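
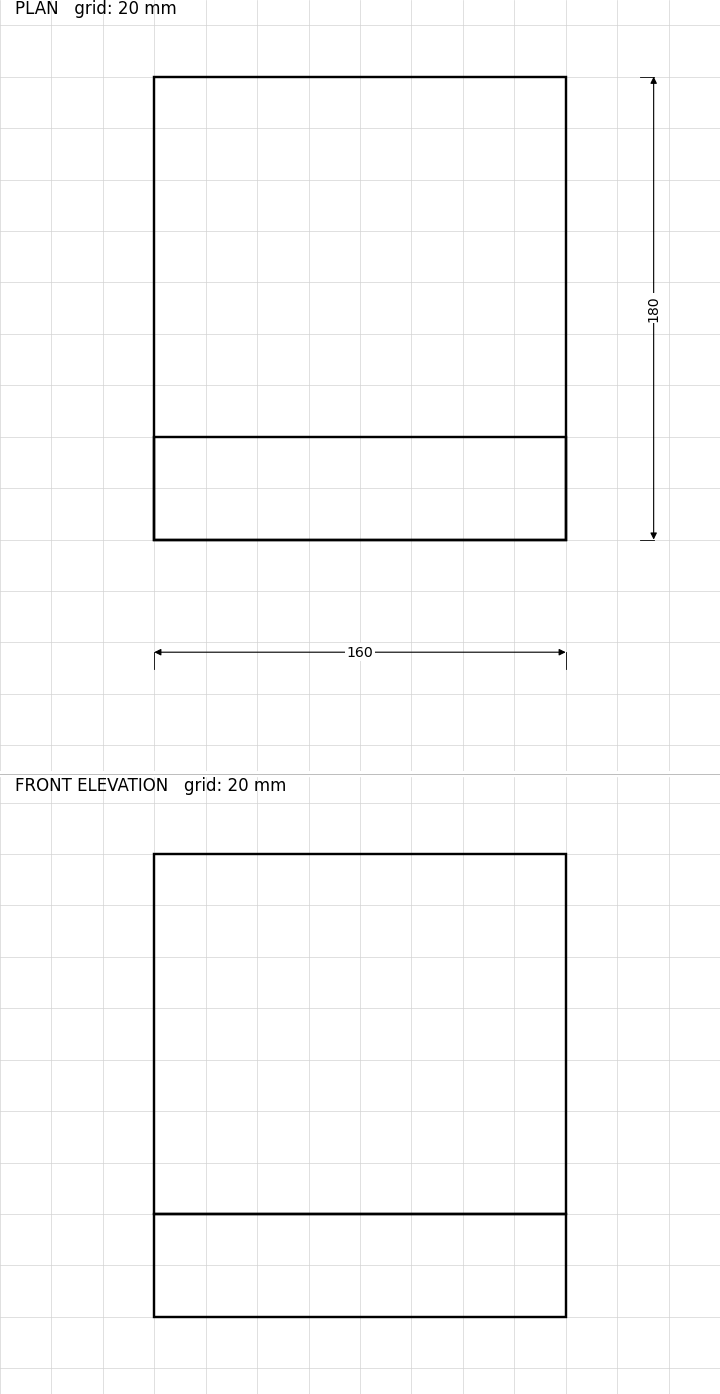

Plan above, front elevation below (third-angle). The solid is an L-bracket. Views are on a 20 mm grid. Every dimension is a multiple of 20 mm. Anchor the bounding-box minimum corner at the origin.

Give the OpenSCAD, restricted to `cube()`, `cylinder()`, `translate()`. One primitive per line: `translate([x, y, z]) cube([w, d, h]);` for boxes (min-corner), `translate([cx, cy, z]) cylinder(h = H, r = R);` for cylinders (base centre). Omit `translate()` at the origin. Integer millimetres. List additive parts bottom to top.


cube([160, 180, 40]);
translate([0, 0, 40]) cube([160, 40, 140]);


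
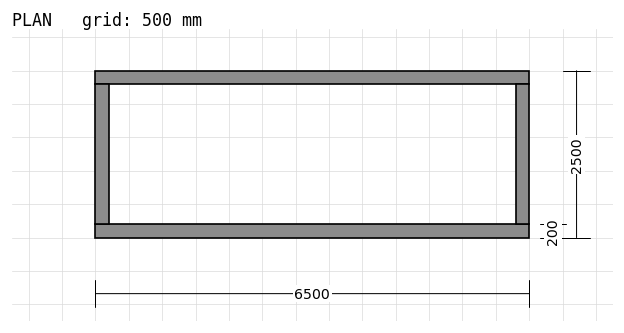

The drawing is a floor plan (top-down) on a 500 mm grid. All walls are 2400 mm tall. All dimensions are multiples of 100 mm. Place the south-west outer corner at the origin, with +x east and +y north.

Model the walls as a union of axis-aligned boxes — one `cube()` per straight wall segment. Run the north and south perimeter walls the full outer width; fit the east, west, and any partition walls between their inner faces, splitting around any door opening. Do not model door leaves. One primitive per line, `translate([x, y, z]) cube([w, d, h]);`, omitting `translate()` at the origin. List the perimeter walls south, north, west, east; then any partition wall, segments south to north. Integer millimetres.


cube([6500, 200, 2400]);
translate([0, 2300, 0]) cube([6500, 200, 2400]);
translate([0, 200, 0]) cube([200, 2100, 2400]);
translate([6300, 200, 0]) cube([200, 2100, 2400]);


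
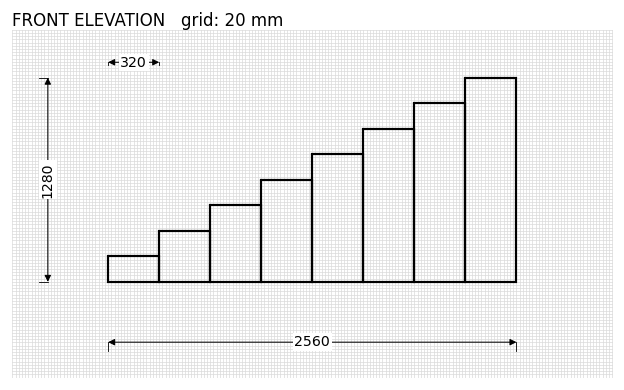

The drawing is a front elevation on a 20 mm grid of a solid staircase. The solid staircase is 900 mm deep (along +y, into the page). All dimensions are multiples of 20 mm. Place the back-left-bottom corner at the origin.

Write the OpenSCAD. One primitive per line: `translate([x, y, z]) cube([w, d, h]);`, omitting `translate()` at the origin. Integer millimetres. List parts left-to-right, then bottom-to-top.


cube([320, 900, 160]);
translate([320, 0, 0]) cube([320, 900, 320]);
translate([640, 0, 0]) cube([320, 900, 480]);
translate([960, 0, 0]) cube([320, 900, 640]);
translate([1280, 0, 0]) cube([320, 900, 800]);
translate([1600, 0, 0]) cube([320, 900, 960]);
translate([1920, 0, 0]) cube([320, 900, 1120]);
translate([2240, 0, 0]) cube([320, 900, 1280]);


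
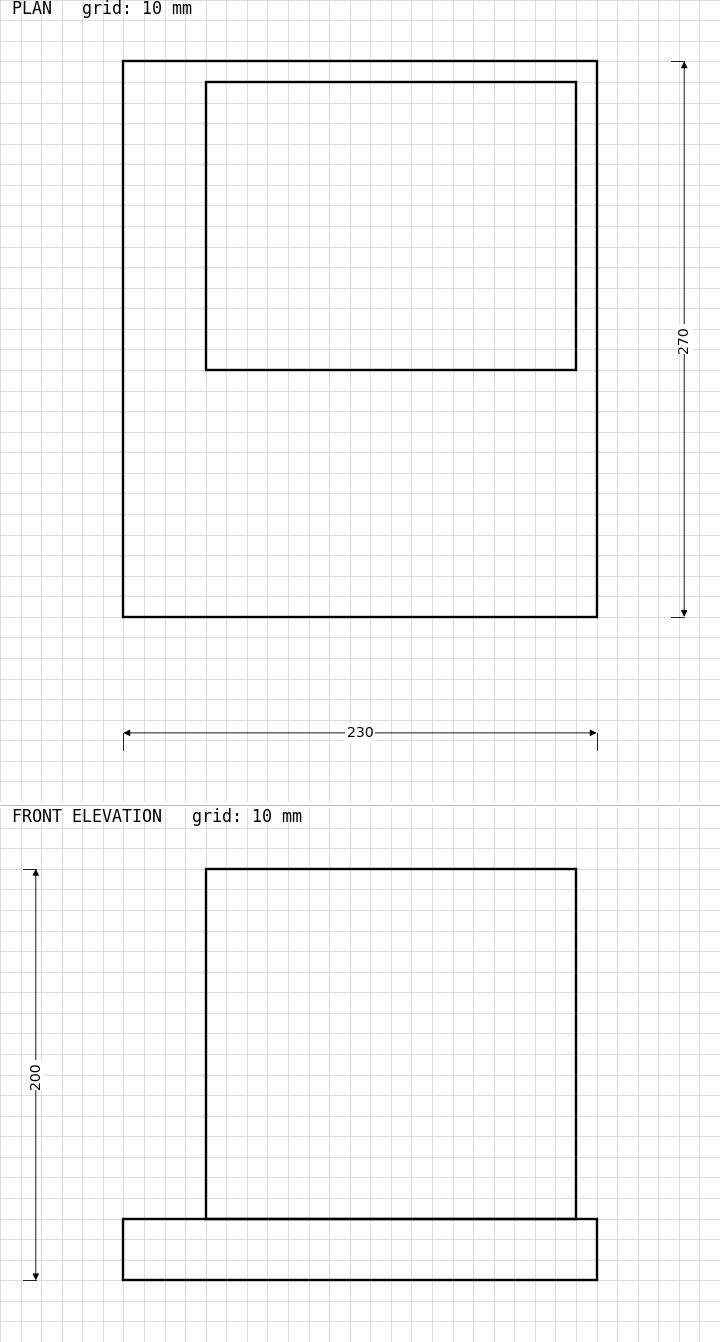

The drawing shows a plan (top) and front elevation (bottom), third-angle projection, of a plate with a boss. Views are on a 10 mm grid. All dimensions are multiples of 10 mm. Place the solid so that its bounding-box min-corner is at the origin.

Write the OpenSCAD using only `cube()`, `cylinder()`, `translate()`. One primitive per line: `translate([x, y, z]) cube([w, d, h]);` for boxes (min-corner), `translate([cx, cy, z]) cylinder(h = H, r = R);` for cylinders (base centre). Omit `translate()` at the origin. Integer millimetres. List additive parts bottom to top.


cube([230, 270, 30]);
translate([40, 120, 30]) cube([180, 140, 170]);


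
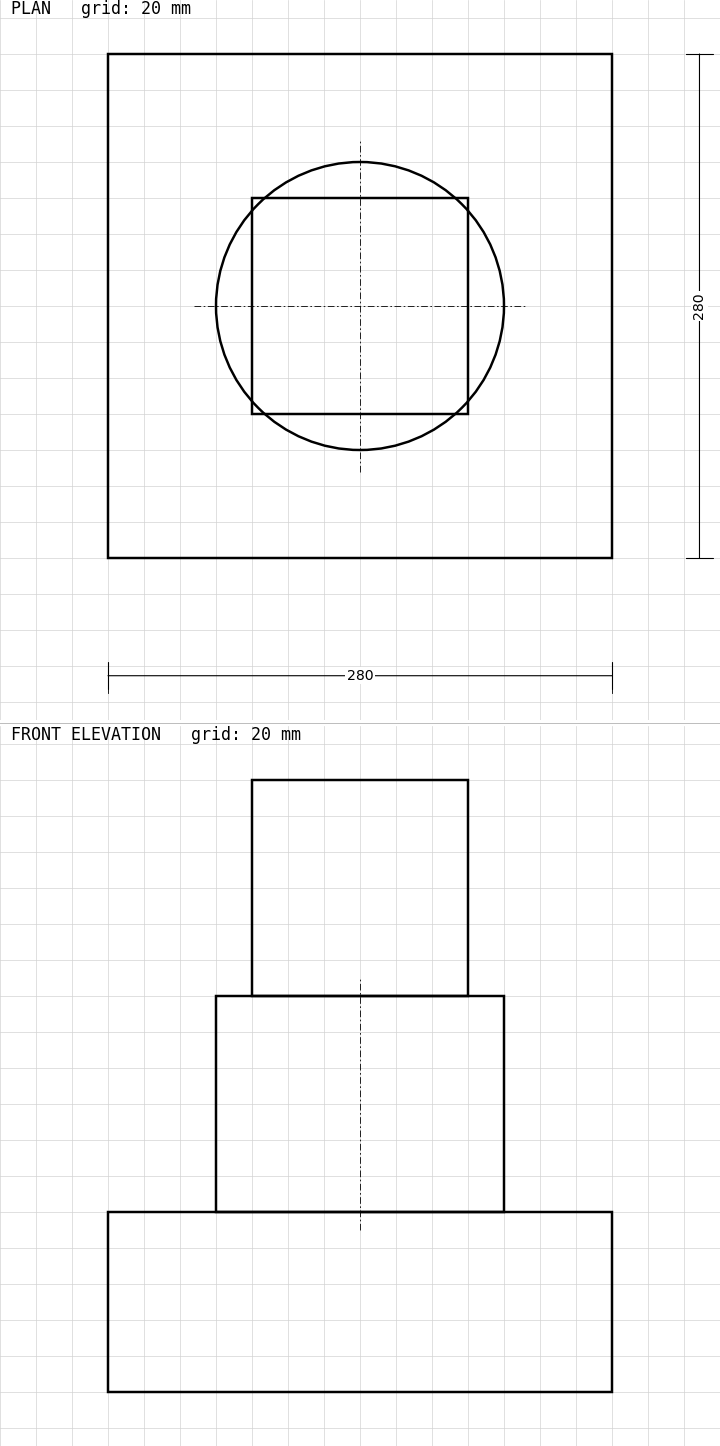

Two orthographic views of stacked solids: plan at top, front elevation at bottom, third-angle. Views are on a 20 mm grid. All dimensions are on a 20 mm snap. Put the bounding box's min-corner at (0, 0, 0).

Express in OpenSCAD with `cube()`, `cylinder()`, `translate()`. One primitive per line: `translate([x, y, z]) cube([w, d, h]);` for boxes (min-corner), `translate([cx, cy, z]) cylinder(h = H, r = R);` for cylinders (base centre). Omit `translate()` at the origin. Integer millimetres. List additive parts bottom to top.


cube([280, 280, 100]);
translate([140, 140, 100]) cylinder(h = 120, r = 80);
translate([80, 80, 220]) cube([120, 120, 120]);


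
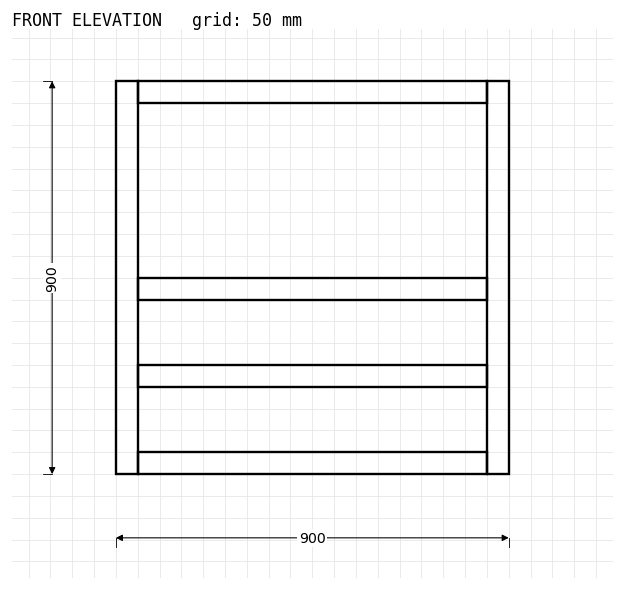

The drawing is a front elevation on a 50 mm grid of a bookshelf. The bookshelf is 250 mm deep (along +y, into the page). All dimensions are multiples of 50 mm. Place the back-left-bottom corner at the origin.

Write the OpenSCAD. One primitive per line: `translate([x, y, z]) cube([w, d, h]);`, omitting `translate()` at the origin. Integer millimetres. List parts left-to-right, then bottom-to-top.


cube([50, 250, 900]);
translate([50, 0, 0]) cube([800, 250, 50]);
translate([50, 0, 200]) cube([800, 250, 50]);
translate([50, 0, 400]) cube([800, 250, 50]);
translate([50, 0, 850]) cube([800, 250, 50]);
translate([850, 0, 0]) cube([50, 250, 900]);


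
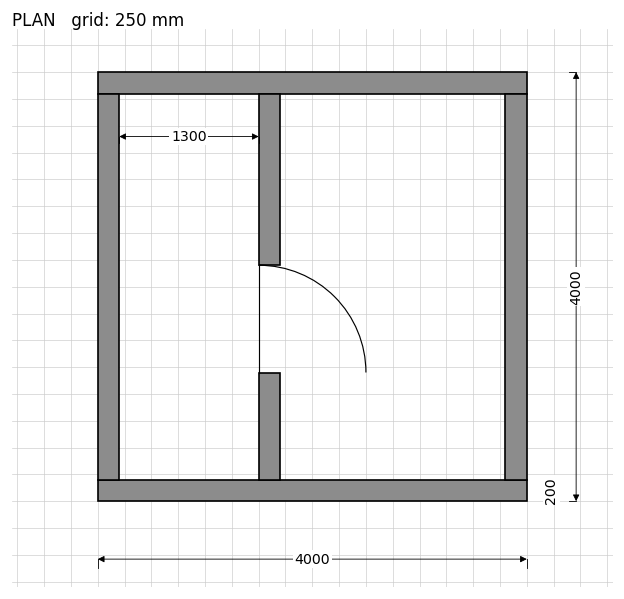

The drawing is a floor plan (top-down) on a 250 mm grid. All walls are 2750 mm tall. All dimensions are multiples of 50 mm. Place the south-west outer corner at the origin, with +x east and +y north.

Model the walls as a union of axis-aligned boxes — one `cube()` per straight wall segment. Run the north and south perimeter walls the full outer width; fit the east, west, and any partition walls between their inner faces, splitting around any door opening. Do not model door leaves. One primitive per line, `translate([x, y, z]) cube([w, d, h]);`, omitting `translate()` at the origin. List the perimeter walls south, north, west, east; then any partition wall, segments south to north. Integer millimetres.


cube([4000, 200, 2750]);
translate([0, 3800, 0]) cube([4000, 200, 2750]);
translate([0, 200, 0]) cube([200, 3600, 2750]);
translate([3800, 200, 0]) cube([200, 3600, 2750]);
translate([1500, 200, 0]) cube([200, 1000, 2750]);
translate([1500, 2200, 0]) cube([200, 1600, 2750]);


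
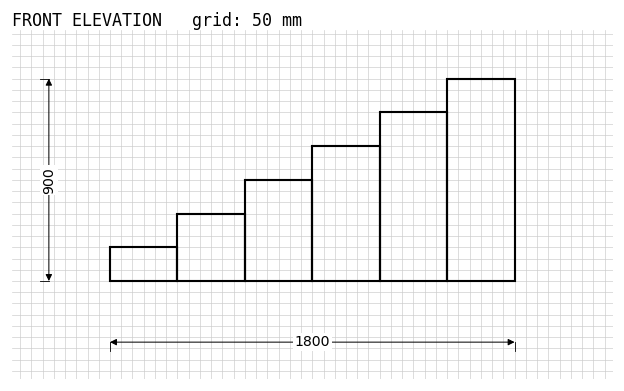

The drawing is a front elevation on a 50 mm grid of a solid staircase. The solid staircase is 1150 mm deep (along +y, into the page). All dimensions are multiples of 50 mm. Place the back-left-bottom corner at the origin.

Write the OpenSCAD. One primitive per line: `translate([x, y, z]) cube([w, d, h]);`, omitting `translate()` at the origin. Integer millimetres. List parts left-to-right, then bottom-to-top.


cube([300, 1150, 150]);
translate([300, 0, 0]) cube([300, 1150, 300]);
translate([600, 0, 0]) cube([300, 1150, 450]);
translate([900, 0, 0]) cube([300, 1150, 600]);
translate([1200, 0, 0]) cube([300, 1150, 750]);
translate([1500, 0, 0]) cube([300, 1150, 900]);


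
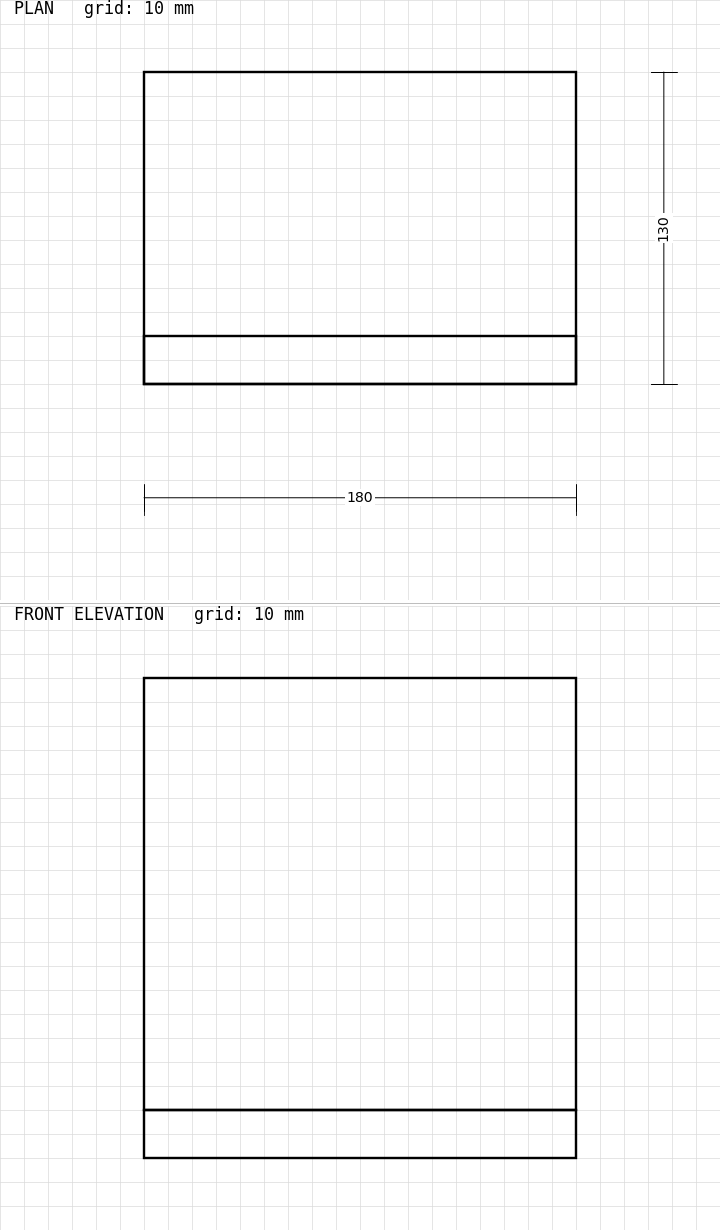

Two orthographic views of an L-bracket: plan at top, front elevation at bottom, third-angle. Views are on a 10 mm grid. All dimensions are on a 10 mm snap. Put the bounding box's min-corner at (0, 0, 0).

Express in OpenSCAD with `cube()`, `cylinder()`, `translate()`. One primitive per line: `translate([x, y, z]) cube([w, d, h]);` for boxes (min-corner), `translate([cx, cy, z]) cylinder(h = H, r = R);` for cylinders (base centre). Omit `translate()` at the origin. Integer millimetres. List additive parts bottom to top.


cube([180, 130, 20]);
translate([0, 0, 20]) cube([180, 20, 180]);


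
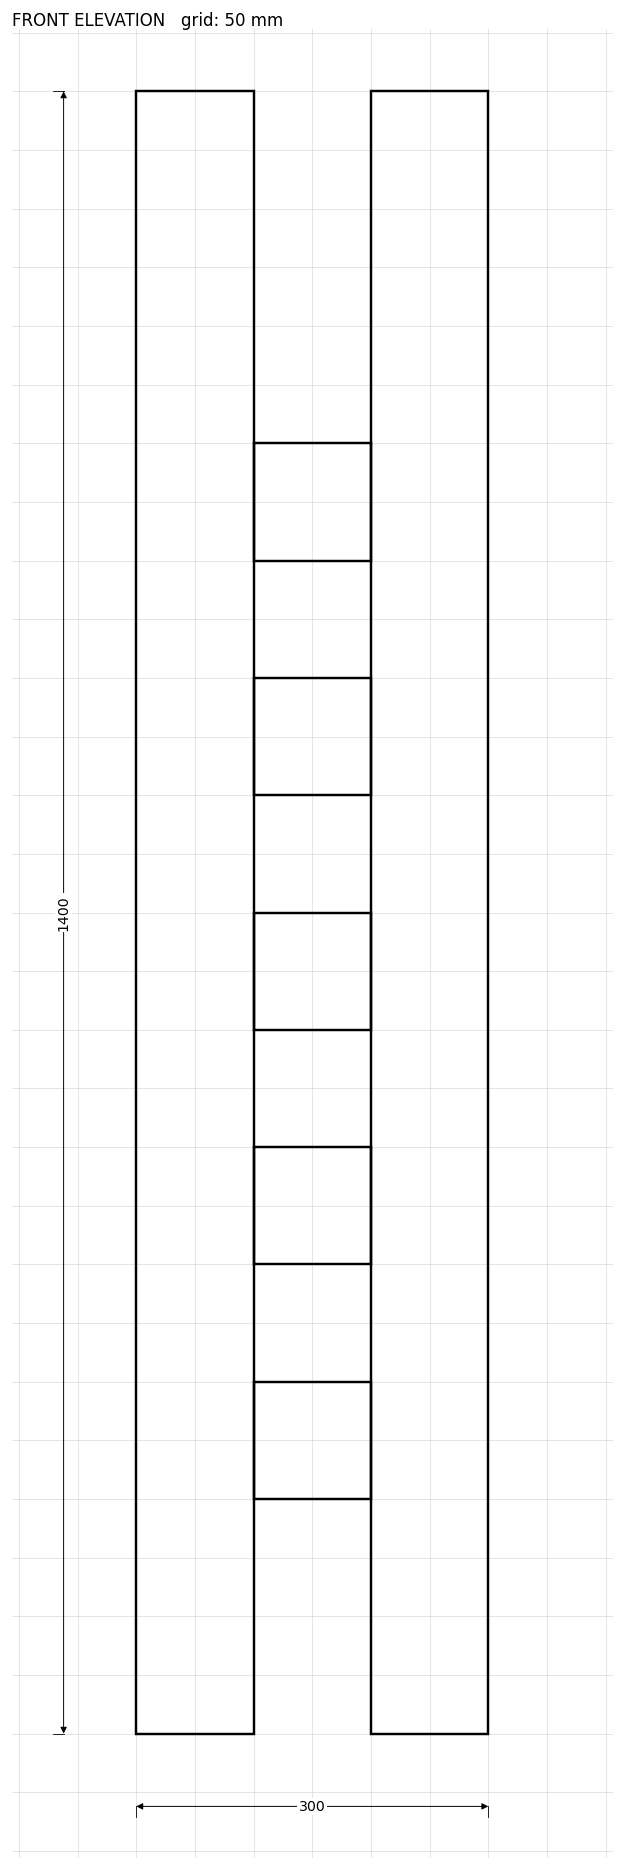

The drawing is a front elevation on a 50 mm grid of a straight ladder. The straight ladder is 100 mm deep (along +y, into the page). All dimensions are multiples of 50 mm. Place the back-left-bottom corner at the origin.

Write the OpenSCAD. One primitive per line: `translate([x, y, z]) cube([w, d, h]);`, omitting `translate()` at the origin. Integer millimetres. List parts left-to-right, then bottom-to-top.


cube([100, 100, 1400]);
translate([100, 0, 200]) cube([100, 100, 100]);
translate([100, 0, 400]) cube([100, 100, 100]);
translate([100, 0, 600]) cube([100, 100, 100]);
translate([100, 0, 800]) cube([100, 100, 100]);
translate([100, 0, 1000]) cube([100, 100, 100]);
translate([200, 0, 0]) cube([100, 100, 1400]);


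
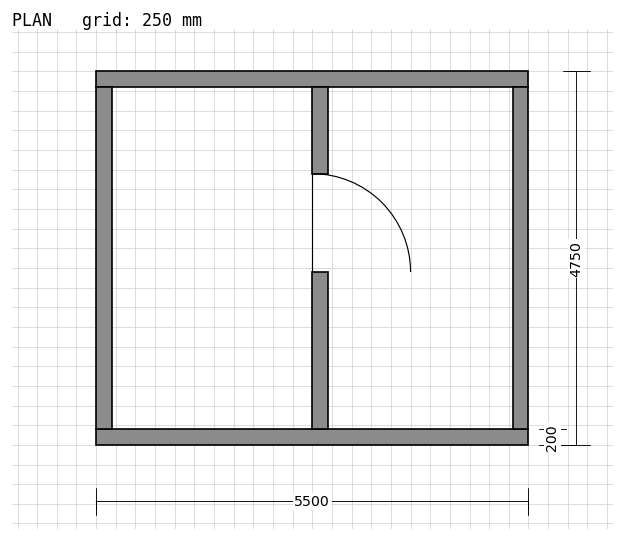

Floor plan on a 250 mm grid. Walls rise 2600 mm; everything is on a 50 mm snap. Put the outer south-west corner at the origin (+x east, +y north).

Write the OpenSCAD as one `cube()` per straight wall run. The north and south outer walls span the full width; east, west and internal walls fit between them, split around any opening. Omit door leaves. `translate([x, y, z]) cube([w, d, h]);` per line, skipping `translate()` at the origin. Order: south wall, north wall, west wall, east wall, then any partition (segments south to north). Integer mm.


cube([5500, 200, 2600]);
translate([0, 4550, 0]) cube([5500, 200, 2600]);
translate([0, 200, 0]) cube([200, 4350, 2600]);
translate([5300, 200, 0]) cube([200, 4350, 2600]);
translate([2750, 200, 0]) cube([200, 2000, 2600]);
translate([2750, 3450, 0]) cube([200, 1100, 2600]);


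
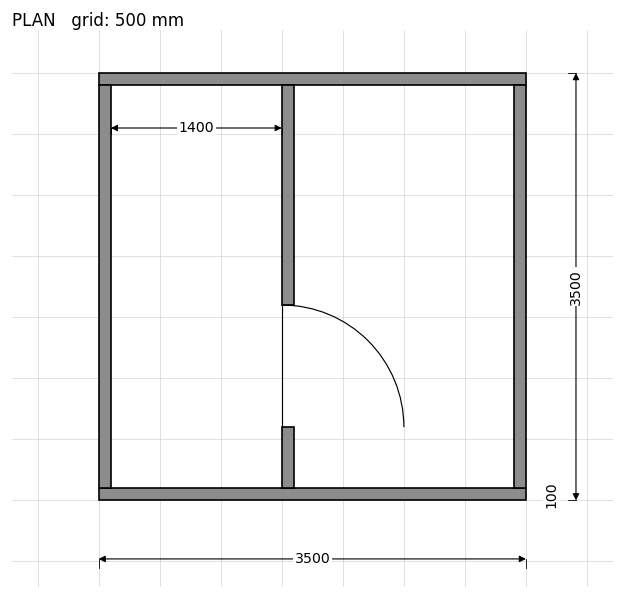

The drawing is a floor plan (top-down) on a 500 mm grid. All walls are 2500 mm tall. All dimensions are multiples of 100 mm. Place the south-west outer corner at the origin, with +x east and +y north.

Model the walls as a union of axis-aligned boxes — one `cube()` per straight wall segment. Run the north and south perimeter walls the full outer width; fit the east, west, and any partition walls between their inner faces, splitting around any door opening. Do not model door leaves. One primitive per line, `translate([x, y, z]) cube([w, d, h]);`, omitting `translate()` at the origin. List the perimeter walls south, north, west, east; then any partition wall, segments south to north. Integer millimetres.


cube([3500, 100, 2500]);
translate([0, 3400, 0]) cube([3500, 100, 2500]);
translate([0, 100, 0]) cube([100, 3300, 2500]);
translate([3400, 100, 0]) cube([100, 3300, 2500]);
translate([1500, 100, 0]) cube([100, 500, 2500]);
translate([1500, 1600, 0]) cube([100, 1800, 2500]);


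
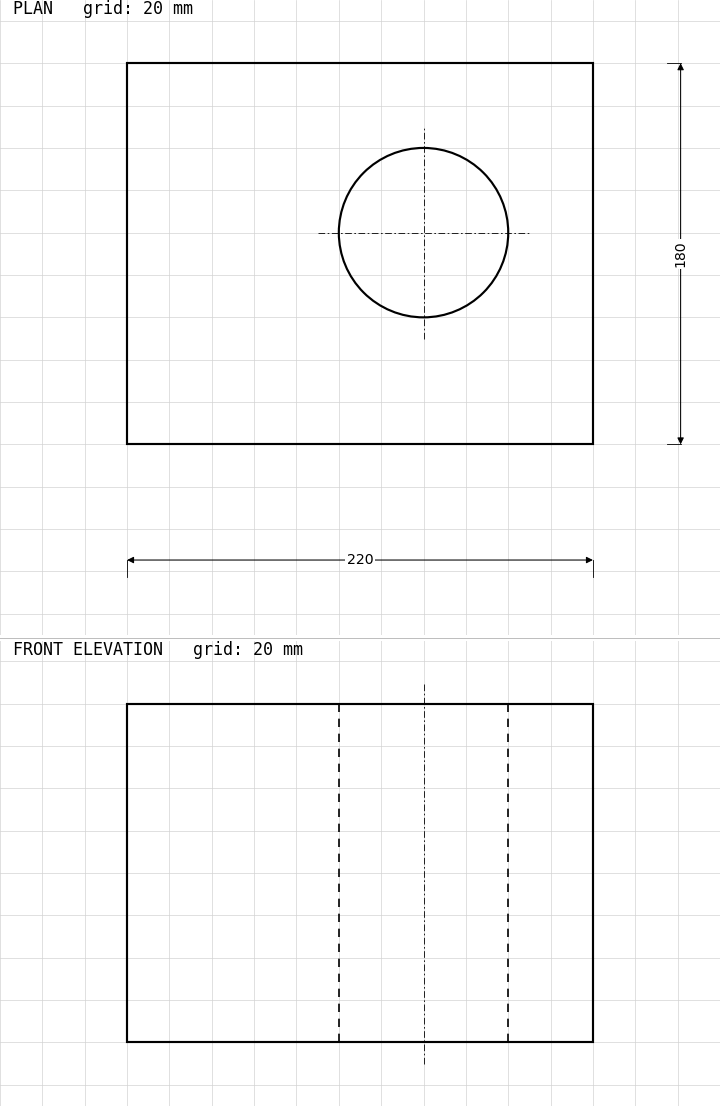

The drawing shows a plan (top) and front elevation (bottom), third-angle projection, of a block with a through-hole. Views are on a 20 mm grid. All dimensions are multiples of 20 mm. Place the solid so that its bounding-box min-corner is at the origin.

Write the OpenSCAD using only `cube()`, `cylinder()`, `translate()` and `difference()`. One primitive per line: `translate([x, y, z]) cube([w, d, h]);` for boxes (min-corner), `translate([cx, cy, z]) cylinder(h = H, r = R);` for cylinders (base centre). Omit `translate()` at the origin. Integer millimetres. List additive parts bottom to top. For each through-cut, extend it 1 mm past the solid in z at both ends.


difference() {
  cube([220, 180, 160]);
  translate([140, 100, -1]) cylinder(h = 162, r = 40);
}


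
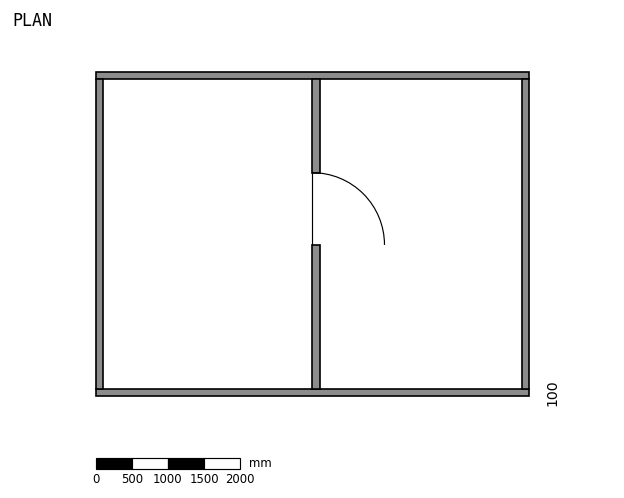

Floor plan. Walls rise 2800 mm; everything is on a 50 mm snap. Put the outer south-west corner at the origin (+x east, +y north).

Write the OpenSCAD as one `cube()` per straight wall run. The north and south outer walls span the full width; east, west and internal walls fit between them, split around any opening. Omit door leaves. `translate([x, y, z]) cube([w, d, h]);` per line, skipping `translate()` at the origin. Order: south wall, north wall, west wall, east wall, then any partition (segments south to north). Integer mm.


cube([6000, 100, 2800]);
translate([0, 4400, 0]) cube([6000, 100, 2800]);
translate([0, 100, 0]) cube([100, 4300, 2800]);
translate([5900, 100, 0]) cube([100, 4300, 2800]);
translate([3000, 100, 0]) cube([100, 2000, 2800]);
translate([3000, 3100, 0]) cube([100, 1300, 2800]);


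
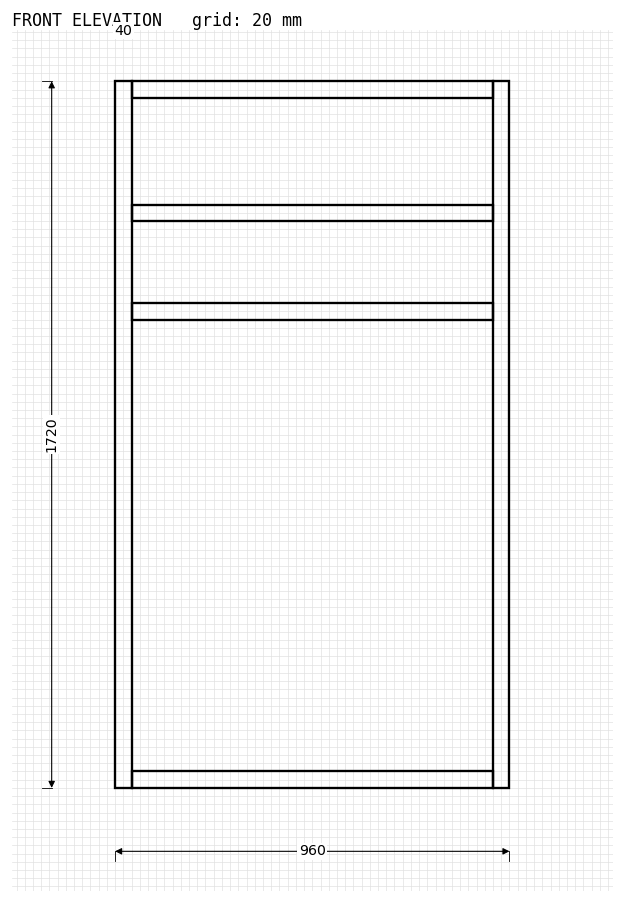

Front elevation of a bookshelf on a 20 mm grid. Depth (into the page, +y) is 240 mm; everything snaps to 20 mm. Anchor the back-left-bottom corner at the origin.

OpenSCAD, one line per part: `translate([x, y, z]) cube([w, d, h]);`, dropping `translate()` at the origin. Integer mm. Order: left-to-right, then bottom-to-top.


cube([40, 240, 1720]);
translate([40, 0, 0]) cube([880, 240, 40]);
translate([40, 0, 1140]) cube([880, 240, 40]);
translate([40, 0, 1380]) cube([880, 240, 40]);
translate([40, 0, 1680]) cube([880, 240, 40]);
translate([920, 0, 0]) cube([40, 240, 1720]);


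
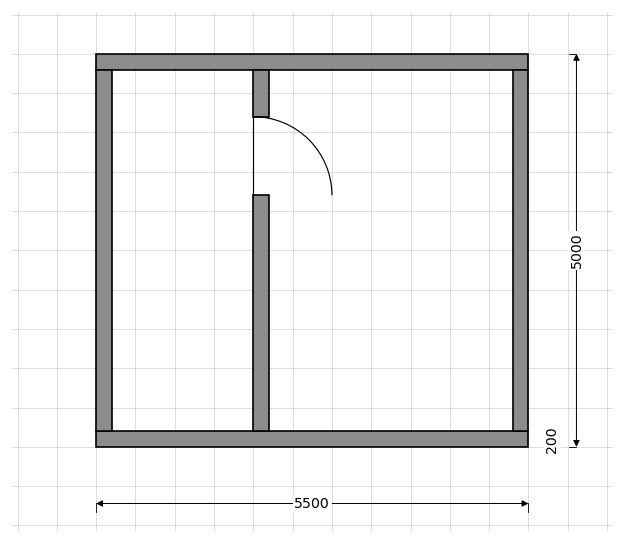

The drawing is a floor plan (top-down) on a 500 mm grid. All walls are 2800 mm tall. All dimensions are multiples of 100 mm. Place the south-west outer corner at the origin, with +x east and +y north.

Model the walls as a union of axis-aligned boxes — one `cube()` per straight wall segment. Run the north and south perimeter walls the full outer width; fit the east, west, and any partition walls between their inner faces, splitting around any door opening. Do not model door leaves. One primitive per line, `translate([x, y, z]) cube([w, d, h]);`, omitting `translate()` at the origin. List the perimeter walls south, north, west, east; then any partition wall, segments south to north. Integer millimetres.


cube([5500, 200, 2800]);
translate([0, 4800, 0]) cube([5500, 200, 2800]);
translate([0, 200, 0]) cube([200, 4600, 2800]);
translate([5300, 200, 0]) cube([200, 4600, 2800]);
translate([2000, 200, 0]) cube([200, 3000, 2800]);
translate([2000, 4200, 0]) cube([200, 600, 2800]);


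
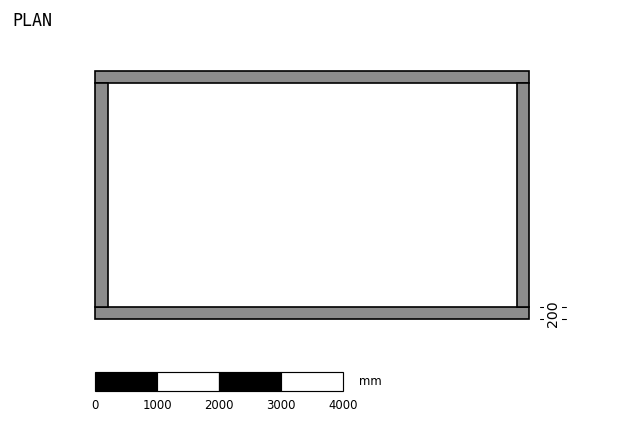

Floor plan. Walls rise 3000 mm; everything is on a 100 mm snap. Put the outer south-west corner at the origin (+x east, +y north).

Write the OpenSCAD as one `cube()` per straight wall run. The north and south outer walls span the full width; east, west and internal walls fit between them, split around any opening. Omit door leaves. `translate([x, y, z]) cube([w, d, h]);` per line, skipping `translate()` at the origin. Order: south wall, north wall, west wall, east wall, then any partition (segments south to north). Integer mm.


cube([7000, 200, 3000]);
translate([0, 3800, 0]) cube([7000, 200, 3000]);
translate([0, 200, 0]) cube([200, 3600, 3000]);
translate([6800, 200, 0]) cube([200, 3600, 3000]);


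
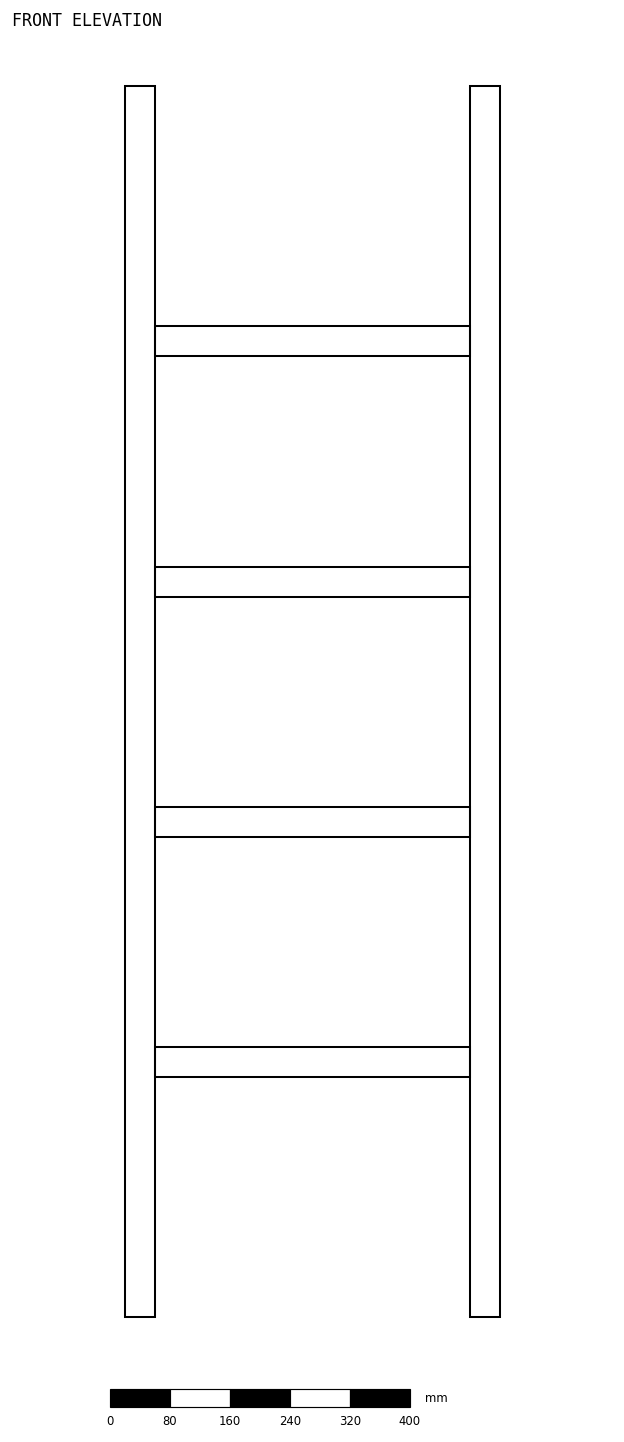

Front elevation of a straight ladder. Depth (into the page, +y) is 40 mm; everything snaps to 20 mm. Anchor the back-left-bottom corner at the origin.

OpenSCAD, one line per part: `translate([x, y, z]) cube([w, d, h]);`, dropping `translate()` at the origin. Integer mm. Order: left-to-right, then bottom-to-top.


cube([40, 40, 1640]);
translate([40, 0, 320]) cube([420, 40, 40]);
translate([40, 0, 640]) cube([420, 40, 40]);
translate([40, 0, 960]) cube([420, 40, 40]);
translate([40, 0, 1280]) cube([420, 40, 40]);
translate([460, 0, 0]) cube([40, 40, 1640]);


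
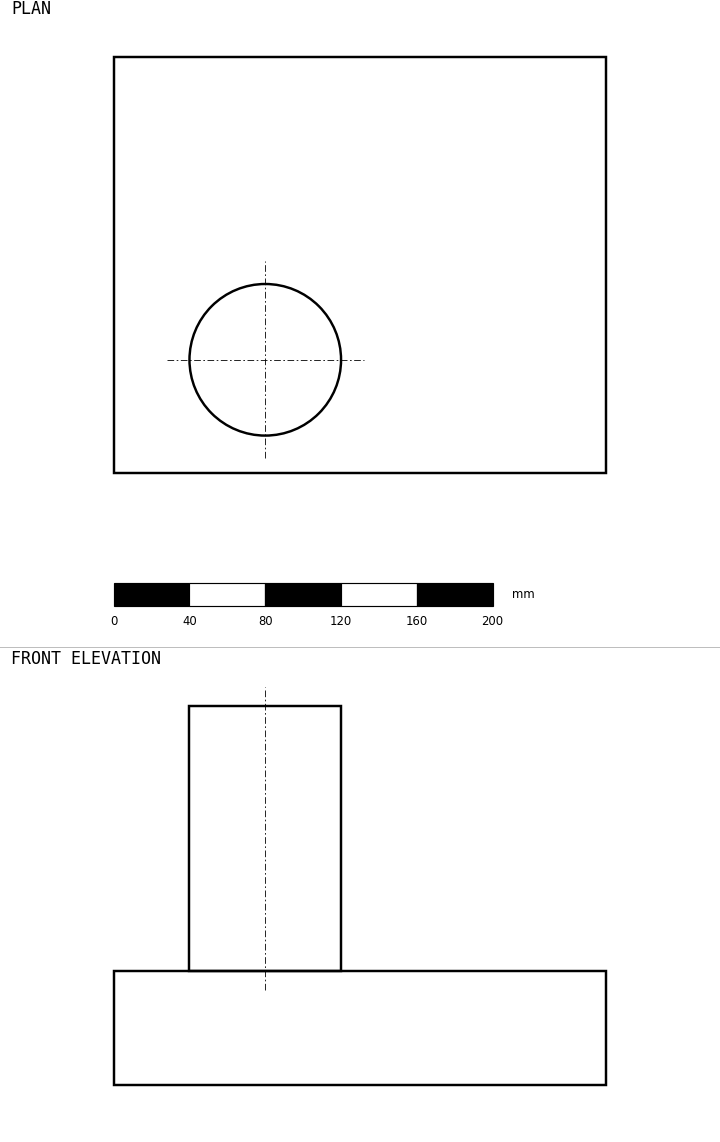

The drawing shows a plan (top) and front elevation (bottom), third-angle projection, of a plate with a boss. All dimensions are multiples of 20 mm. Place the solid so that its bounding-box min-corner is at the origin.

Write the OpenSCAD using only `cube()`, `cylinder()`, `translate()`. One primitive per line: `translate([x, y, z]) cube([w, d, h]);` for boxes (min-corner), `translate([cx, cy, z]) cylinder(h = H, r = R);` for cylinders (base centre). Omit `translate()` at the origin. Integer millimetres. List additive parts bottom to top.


cube([260, 220, 60]);
translate([80, 60, 60]) cylinder(h = 140, r = 40);


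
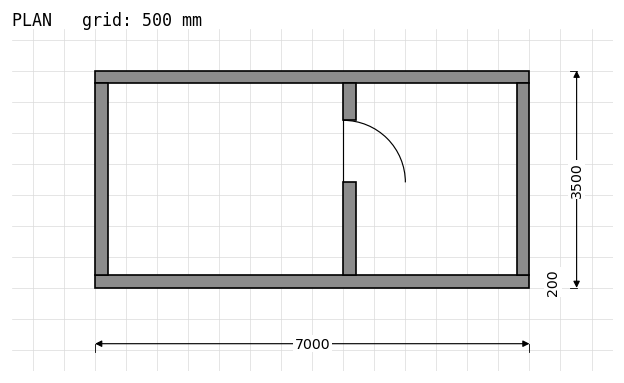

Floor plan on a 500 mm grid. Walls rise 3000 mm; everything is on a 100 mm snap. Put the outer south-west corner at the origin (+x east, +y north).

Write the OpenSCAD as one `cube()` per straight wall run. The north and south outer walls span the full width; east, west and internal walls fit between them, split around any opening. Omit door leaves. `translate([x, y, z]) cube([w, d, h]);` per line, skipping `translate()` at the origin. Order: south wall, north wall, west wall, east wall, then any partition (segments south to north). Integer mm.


cube([7000, 200, 3000]);
translate([0, 3300, 0]) cube([7000, 200, 3000]);
translate([0, 200, 0]) cube([200, 3100, 3000]);
translate([6800, 200, 0]) cube([200, 3100, 3000]);
translate([4000, 200, 0]) cube([200, 1500, 3000]);
translate([4000, 2700, 0]) cube([200, 600, 3000]);


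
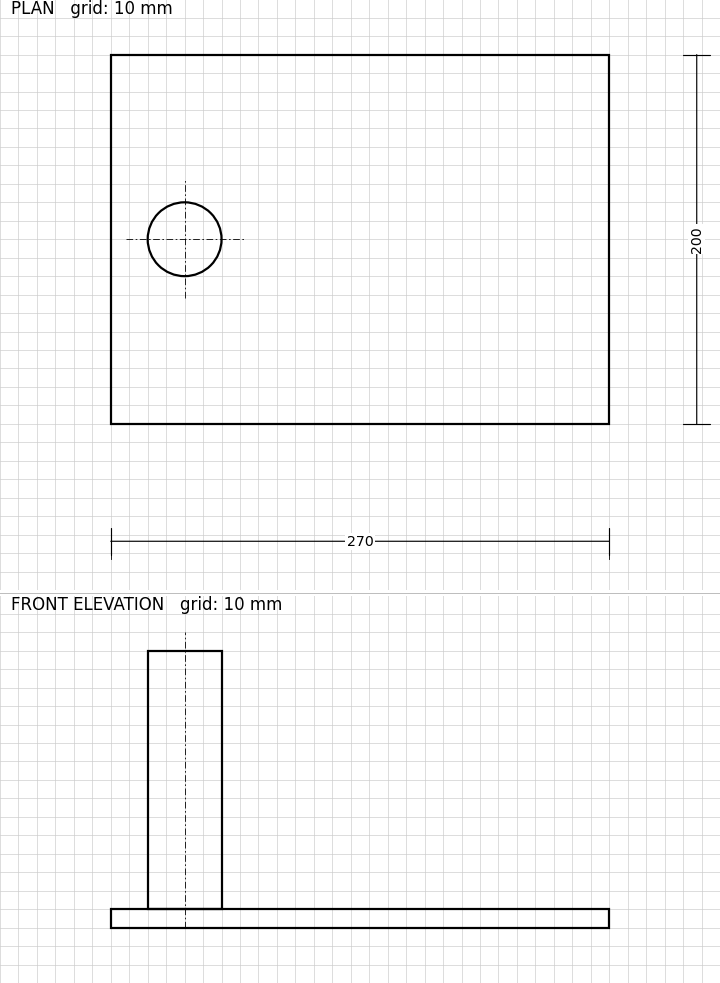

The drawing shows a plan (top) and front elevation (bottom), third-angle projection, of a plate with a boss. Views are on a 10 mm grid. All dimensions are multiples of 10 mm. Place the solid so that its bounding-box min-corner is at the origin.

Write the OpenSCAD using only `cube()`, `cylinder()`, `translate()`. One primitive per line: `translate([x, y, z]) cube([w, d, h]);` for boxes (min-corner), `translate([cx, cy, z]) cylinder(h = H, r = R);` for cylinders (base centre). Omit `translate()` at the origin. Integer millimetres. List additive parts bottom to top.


cube([270, 200, 10]);
translate([40, 100, 10]) cylinder(h = 140, r = 20);


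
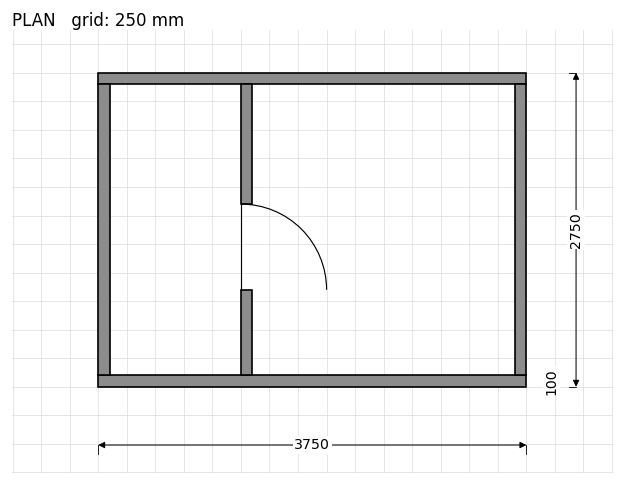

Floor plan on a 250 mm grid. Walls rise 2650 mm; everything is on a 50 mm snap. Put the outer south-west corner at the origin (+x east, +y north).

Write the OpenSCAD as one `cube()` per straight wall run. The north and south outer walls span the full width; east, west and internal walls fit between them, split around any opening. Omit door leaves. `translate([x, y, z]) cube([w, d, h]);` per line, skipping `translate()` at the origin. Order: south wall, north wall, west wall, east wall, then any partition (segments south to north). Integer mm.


cube([3750, 100, 2650]);
translate([0, 2650, 0]) cube([3750, 100, 2650]);
translate([0, 100, 0]) cube([100, 2550, 2650]);
translate([3650, 100, 0]) cube([100, 2550, 2650]);
translate([1250, 100, 0]) cube([100, 750, 2650]);
translate([1250, 1600, 0]) cube([100, 1050, 2650]);


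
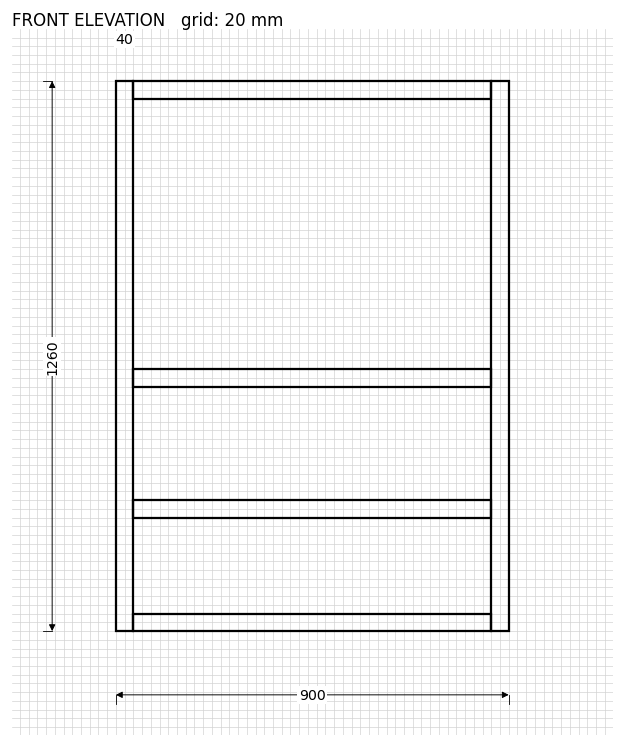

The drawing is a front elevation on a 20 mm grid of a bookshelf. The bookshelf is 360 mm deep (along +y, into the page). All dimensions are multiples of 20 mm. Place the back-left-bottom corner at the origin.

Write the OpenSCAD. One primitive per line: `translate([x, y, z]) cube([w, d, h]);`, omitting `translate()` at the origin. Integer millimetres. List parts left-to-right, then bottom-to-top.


cube([40, 360, 1260]);
translate([40, 0, 0]) cube([820, 360, 40]);
translate([40, 0, 260]) cube([820, 360, 40]);
translate([40, 0, 560]) cube([820, 360, 40]);
translate([40, 0, 1220]) cube([820, 360, 40]);
translate([860, 0, 0]) cube([40, 360, 1260]);


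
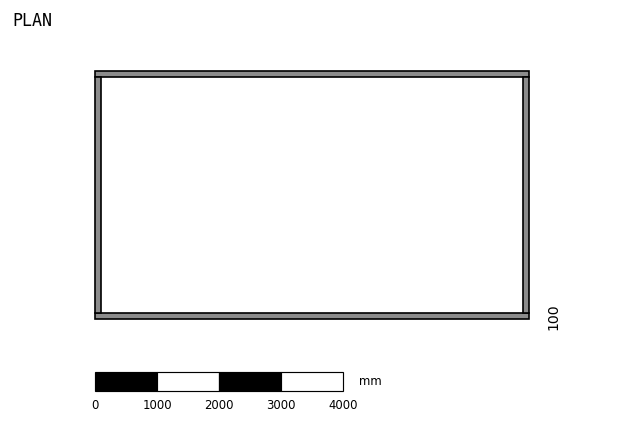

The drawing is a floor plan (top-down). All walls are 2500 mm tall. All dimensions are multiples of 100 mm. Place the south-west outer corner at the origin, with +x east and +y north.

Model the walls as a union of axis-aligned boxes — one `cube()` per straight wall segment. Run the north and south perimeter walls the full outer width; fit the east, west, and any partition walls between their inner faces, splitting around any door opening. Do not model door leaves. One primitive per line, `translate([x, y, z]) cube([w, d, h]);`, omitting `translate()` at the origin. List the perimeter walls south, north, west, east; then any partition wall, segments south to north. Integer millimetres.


cube([7000, 100, 2500]);
translate([0, 3900, 0]) cube([7000, 100, 2500]);
translate([0, 100, 0]) cube([100, 3800, 2500]);
translate([6900, 100, 0]) cube([100, 3800, 2500]);


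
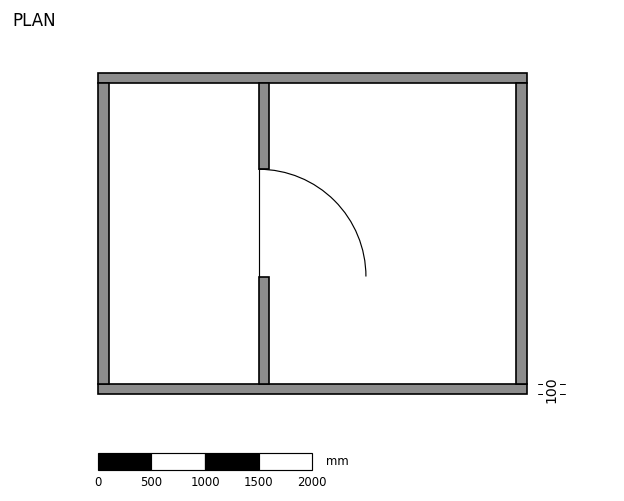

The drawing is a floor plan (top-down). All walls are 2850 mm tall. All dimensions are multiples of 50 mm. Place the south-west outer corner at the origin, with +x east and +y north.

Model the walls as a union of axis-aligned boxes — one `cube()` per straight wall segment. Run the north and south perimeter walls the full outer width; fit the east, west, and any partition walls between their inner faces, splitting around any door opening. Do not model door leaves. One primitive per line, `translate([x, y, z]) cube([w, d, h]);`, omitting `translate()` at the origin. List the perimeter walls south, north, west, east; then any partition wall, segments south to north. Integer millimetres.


cube([4000, 100, 2850]);
translate([0, 2900, 0]) cube([4000, 100, 2850]);
translate([0, 100, 0]) cube([100, 2800, 2850]);
translate([3900, 100, 0]) cube([100, 2800, 2850]);
translate([1500, 100, 0]) cube([100, 1000, 2850]);
translate([1500, 2100, 0]) cube([100, 800, 2850]);


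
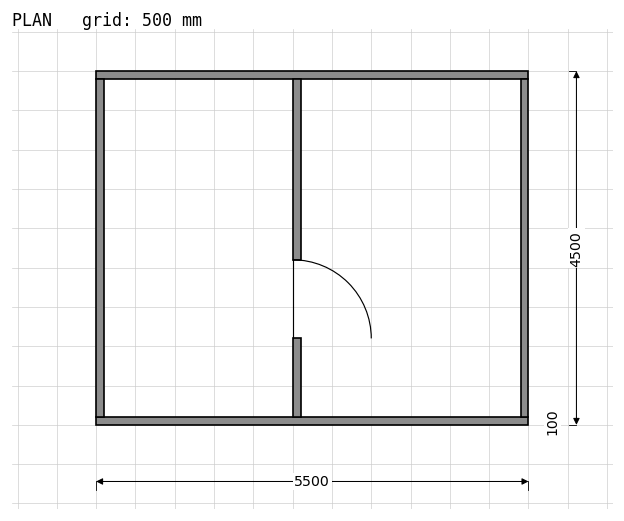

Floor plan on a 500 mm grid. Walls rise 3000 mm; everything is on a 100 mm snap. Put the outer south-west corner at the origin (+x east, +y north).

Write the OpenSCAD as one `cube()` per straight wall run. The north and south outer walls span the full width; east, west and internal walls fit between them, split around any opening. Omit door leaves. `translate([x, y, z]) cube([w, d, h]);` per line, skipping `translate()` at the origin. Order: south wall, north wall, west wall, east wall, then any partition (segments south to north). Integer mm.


cube([5500, 100, 3000]);
translate([0, 4400, 0]) cube([5500, 100, 3000]);
translate([0, 100, 0]) cube([100, 4300, 3000]);
translate([5400, 100, 0]) cube([100, 4300, 3000]);
translate([2500, 100, 0]) cube([100, 1000, 3000]);
translate([2500, 2100, 0]) cube([100, 2300, 3000]);


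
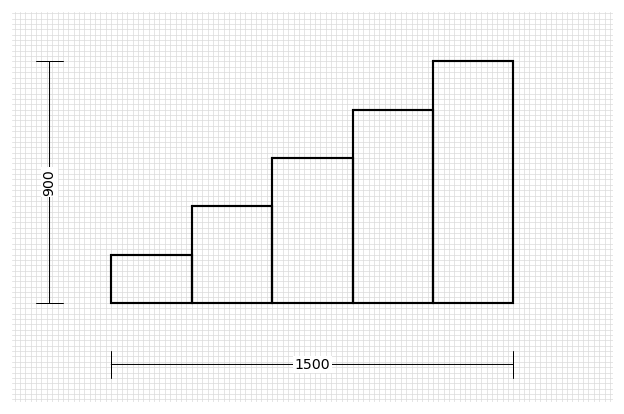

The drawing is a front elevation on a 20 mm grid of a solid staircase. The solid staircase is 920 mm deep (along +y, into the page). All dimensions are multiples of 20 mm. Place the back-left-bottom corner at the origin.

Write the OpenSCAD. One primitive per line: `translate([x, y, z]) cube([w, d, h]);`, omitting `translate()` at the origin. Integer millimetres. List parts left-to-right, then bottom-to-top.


cube([300, 920, 180]);
translate([300, 0, 0]) cube([300, 920, 360]);
translate([600, 0, 0]) cube([300, 920, 540]);
translate([900, 0, 0]) cube([300, 920, 720]);
translate([1200, 0, 0]) cube([300, 920, 900]);


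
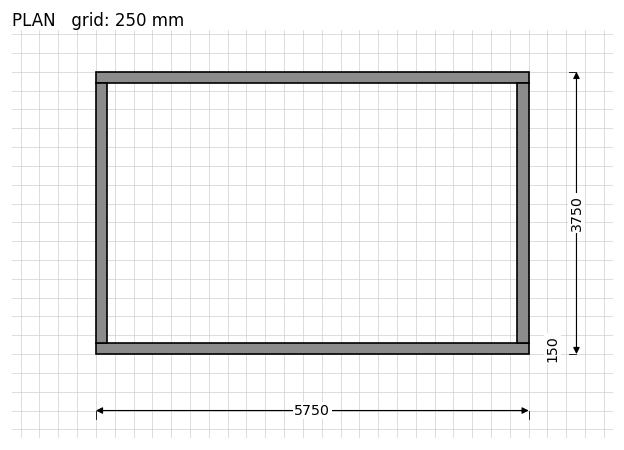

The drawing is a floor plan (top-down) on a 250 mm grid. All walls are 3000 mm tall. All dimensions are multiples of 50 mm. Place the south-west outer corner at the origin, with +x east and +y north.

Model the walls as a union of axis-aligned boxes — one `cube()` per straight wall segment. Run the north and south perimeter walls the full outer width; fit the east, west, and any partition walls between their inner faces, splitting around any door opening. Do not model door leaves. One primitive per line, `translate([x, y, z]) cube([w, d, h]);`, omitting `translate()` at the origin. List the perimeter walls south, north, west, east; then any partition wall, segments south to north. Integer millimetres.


cube([5750, 150, 3000]);
translate([0, 3600, 0]) cube([5750, 150, 3000]);
translate([0, 150, 0]) cube([150, 3450, 3000]);
translate([5600, 150, 0]) cube([150, 3450, 3000]);


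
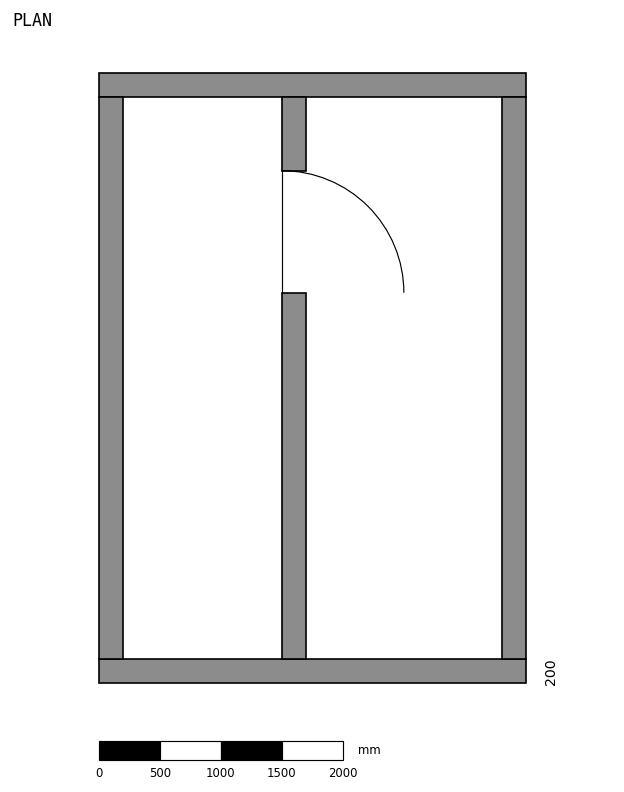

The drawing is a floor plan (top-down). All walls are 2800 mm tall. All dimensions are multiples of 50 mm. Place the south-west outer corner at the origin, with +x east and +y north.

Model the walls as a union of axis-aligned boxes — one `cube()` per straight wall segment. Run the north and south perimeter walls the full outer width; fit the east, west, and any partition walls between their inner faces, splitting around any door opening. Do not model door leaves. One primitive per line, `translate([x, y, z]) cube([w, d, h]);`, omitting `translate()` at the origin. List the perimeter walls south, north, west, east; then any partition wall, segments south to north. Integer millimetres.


cube([3500, 200, 2800]);
translate([0, 4800, 0]) cube([3500, 200, 2800]);
translate([0, 200, 0]) cube([200, 4600, 2800]);
translate([3300, 200, 0]) cube([200, 4600, 2800]);
translate([1500, 200, 0]) cube([200, 3000, 2800]);
translate([1500, 4200, 0]) cube([200, 600, 2800]);


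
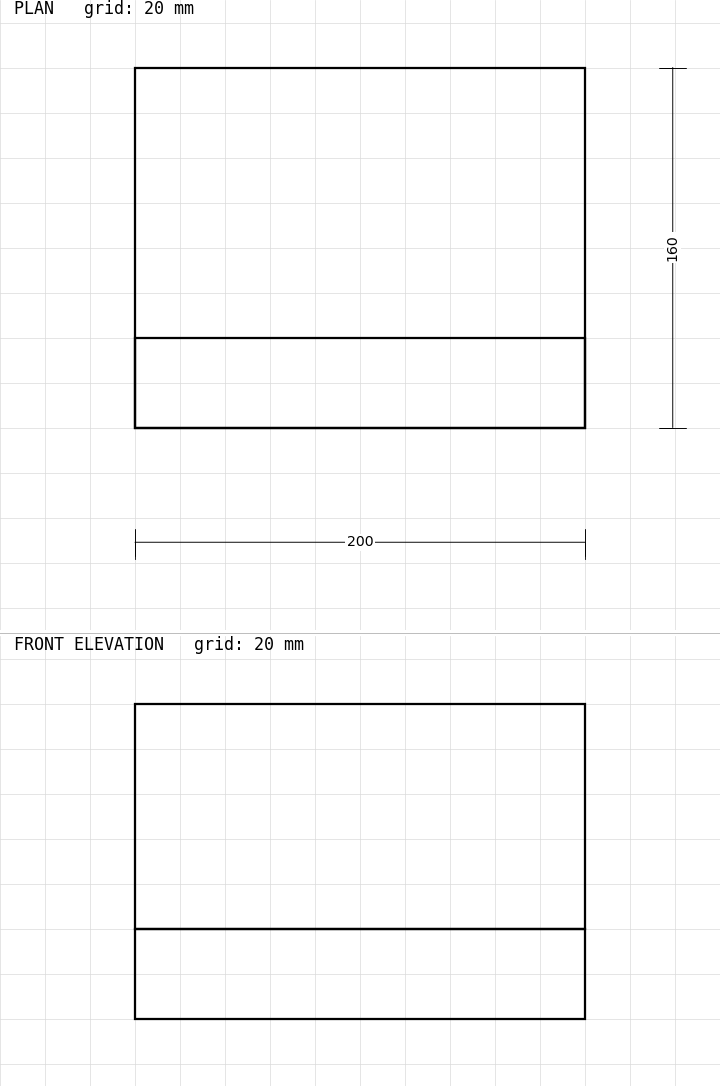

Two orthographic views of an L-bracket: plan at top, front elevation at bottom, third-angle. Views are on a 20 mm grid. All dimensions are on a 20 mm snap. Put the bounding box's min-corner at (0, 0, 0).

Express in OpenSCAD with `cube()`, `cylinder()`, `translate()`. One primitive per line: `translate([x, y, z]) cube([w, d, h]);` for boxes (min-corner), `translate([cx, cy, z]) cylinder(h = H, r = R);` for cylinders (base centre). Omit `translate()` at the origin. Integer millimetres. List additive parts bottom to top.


cube([200, 160, 40]);
translate([0, 0, 40]) cube([200, 40, 100]);


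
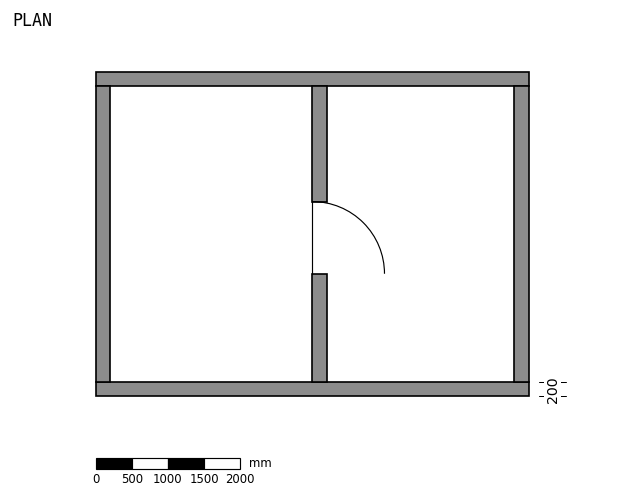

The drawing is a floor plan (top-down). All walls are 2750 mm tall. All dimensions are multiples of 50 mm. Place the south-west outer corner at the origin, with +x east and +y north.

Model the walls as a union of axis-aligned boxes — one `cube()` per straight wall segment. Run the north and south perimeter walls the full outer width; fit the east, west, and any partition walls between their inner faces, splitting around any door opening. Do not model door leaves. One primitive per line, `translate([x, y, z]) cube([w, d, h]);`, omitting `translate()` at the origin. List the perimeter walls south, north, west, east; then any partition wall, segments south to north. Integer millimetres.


cube([6000, 200, 2750]);
translate([0, 4300, 0]) cube([6000, 200, 2750]);
translate([0, 200, 0]) cube([200, 4100, 2750]);
translate([5800, 200, 0]) cube([200, 4100, 2750]);
translate([3000, 200, 0]) cube([200, 1500, 2750]);
translate([3000, 2700, 0]) cube([200, 1600, 2750]);


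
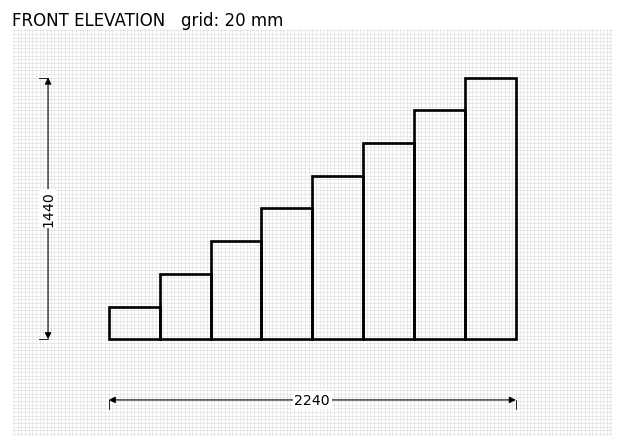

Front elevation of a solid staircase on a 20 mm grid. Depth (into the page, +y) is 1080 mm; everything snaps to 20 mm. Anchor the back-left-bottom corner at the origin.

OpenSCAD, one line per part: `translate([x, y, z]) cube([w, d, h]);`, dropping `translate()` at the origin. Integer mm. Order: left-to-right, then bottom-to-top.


cube([280, 1080, 180]);
translate([280, 0, 0]) cube([280, 1080, 360]);
translate([560, 0, 0]) cube([280, 1080, 540]);
translate([840, 0, 0]) cube([280, 1080, 720]);
translate([1120, 0, 0]) cube([280, 1080, 900]);
translate([1400, 0, 0]) cube([280, 1080, 1080]);
translate([1680, 0, 0]) cube([280, 1080, 1260]);
translate([1960, 0, 0]) cube([280, 1080, 1440]);


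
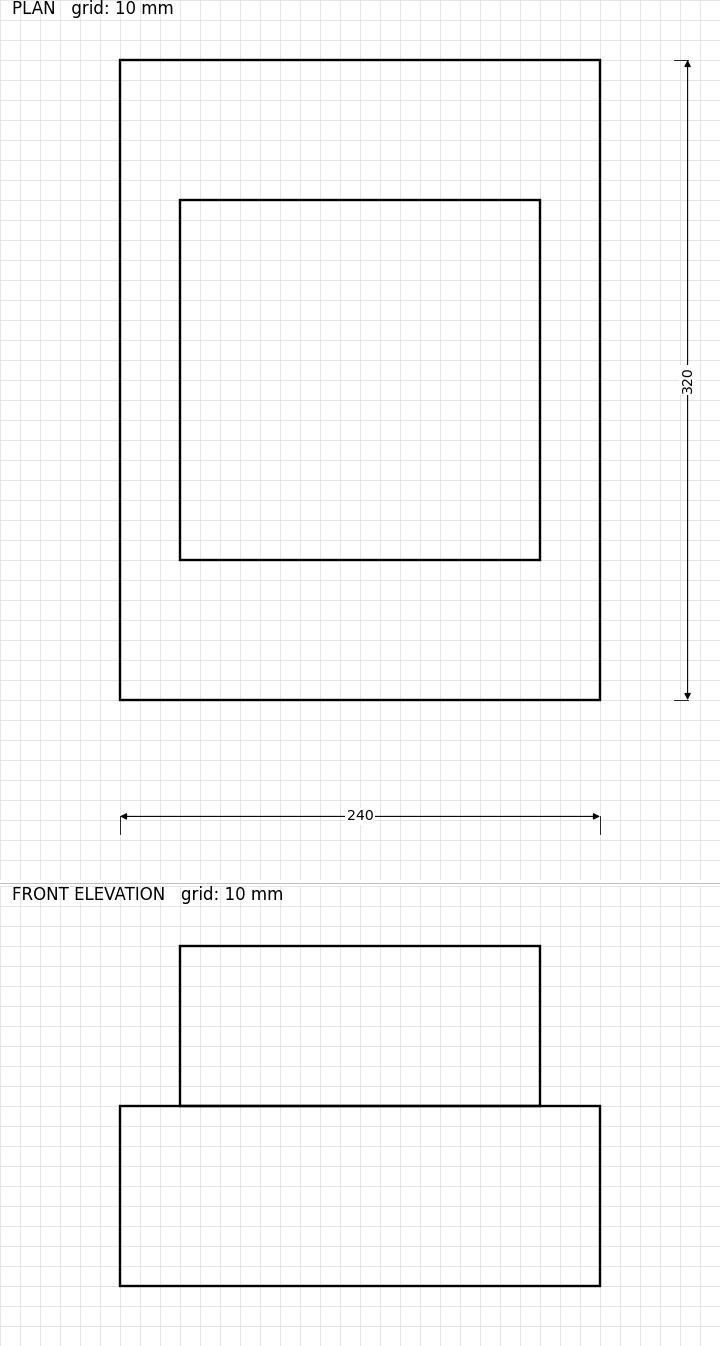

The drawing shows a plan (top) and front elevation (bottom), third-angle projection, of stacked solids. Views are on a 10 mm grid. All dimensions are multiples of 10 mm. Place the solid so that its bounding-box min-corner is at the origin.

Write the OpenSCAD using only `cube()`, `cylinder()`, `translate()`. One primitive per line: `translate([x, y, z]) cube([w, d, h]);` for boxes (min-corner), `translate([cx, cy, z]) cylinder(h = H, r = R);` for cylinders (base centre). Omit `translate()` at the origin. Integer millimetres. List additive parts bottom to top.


cube([240, 320, 90]);
translate([30, 70, 90]) cube([180, 180, 80]);


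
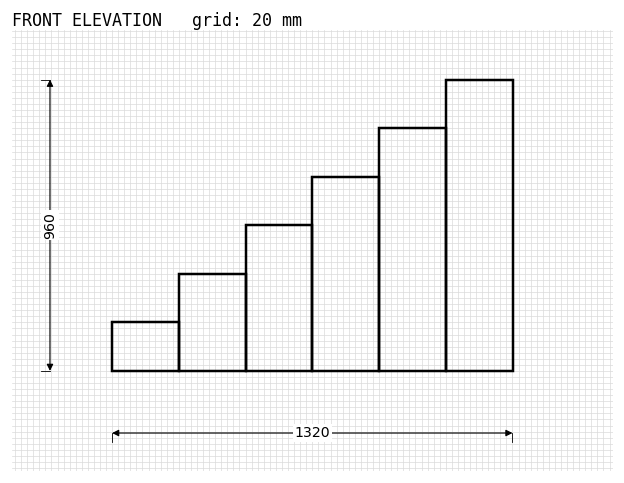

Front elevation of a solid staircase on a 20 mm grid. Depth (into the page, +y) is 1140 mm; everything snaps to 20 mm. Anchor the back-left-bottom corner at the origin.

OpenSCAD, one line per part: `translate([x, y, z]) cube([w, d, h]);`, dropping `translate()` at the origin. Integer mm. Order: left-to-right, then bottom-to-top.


cube([220, 1140, 160]);
translate([220, 0, 0]) cube([220, 1140, 320]);
translate([440, 0, 0]) cube([220, 1140, 480]);
translate([660, 0, 0]) cube([220, 1140, 640]);
translate([880, 0, 0]) cube([220, 1140, 800]);
translate([1100, 0, 0]) cube([220, 1140, 960]);


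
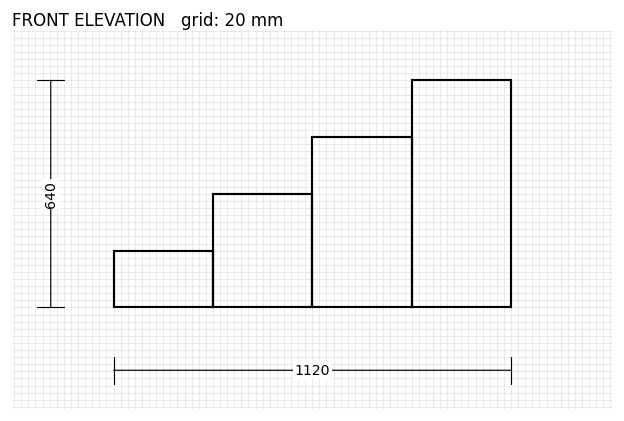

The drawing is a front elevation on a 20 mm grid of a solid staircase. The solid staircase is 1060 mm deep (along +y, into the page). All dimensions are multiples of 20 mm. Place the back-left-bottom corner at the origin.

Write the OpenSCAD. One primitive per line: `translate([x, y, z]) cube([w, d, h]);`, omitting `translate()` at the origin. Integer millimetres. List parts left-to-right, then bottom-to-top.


cube([280, 1060, 160]);
translate([280, 0, 0]) cube([280, 1060, 320]);
translate([560, 0, 0]) cube([280, 1060, 480]);
translate([840, 0, 0]) cube([280, 1060, 640]);


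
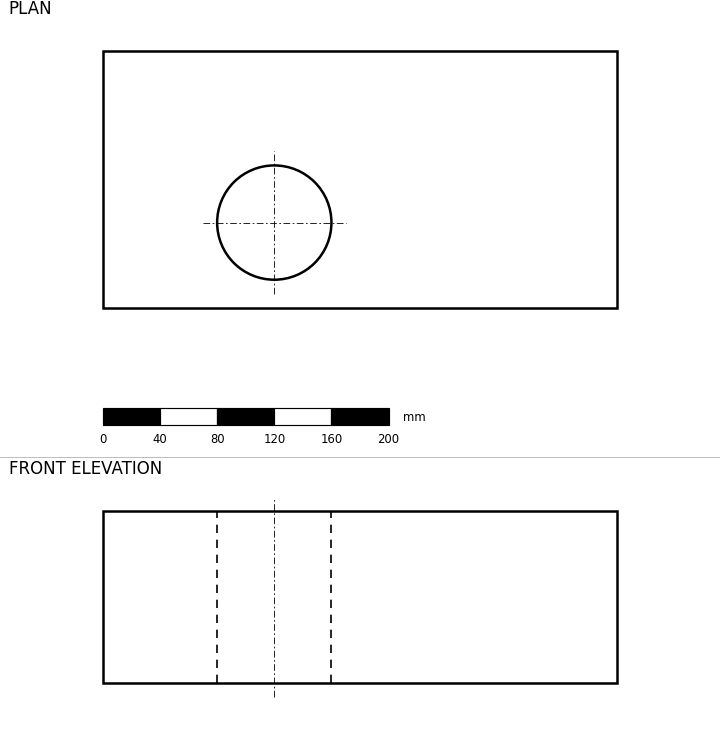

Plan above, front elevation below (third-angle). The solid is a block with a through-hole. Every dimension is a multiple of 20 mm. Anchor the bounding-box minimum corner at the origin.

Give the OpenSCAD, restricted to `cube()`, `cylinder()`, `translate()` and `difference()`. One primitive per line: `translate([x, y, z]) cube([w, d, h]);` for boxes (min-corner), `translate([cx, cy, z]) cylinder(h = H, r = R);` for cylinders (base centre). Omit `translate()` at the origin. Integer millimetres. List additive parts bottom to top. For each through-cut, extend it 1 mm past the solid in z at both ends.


difference() {
  cube([360, 180, 120]);
  translate([120, 60, -1]) cylinder(h = 122, r = 40);
}


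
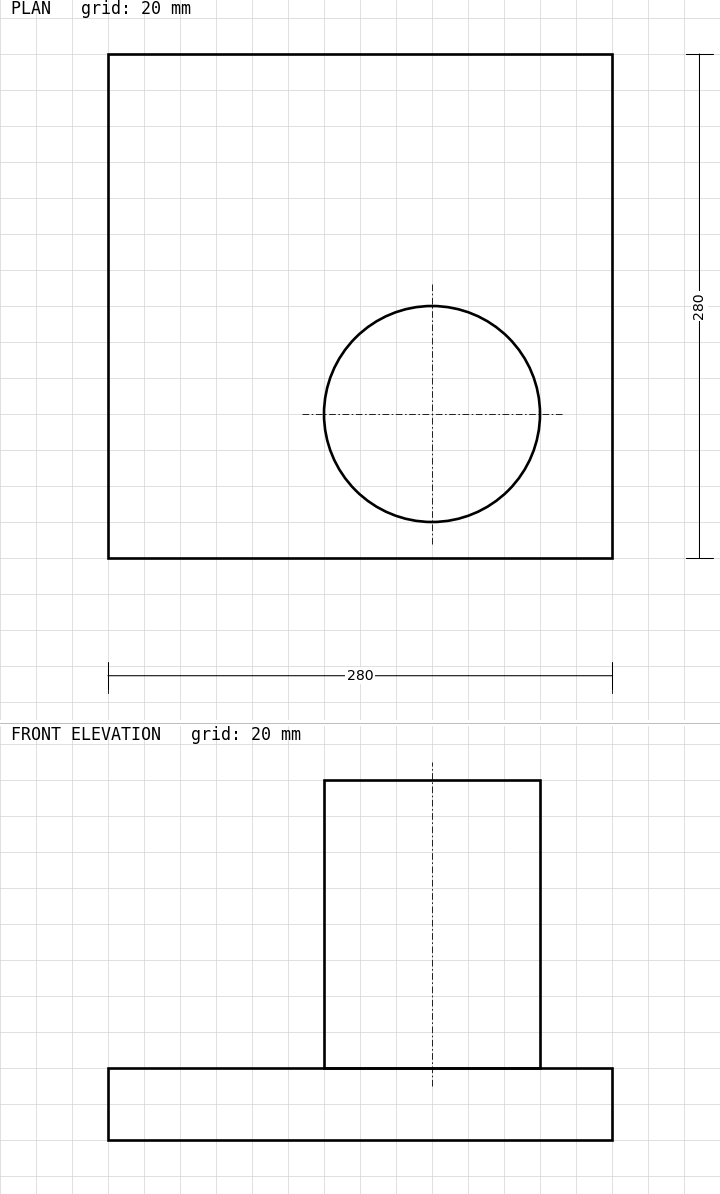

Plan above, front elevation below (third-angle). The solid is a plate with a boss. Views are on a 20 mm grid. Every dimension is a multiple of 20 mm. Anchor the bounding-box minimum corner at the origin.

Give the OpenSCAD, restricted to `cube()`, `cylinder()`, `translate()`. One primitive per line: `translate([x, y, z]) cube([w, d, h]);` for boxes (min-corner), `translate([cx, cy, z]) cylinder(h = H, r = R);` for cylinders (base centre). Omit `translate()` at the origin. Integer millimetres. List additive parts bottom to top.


cube([280, 280, 40]);
translate([180, 80, 40]) cylinder(h = 160, r = 60);


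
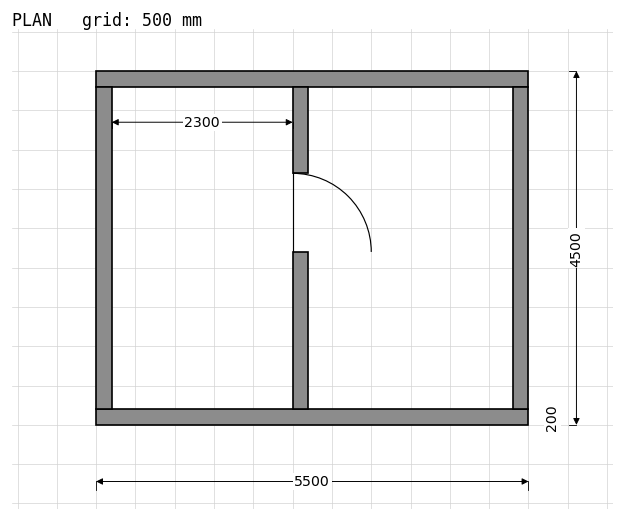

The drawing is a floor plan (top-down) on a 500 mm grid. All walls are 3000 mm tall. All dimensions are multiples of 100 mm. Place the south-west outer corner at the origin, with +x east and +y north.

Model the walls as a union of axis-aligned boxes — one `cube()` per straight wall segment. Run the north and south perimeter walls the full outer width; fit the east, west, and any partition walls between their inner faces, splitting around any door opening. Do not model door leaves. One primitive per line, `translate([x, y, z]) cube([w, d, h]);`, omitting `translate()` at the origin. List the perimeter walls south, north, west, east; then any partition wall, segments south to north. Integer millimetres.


cube([5500, 200, 3000]);
translate([0, 4300, 0]) cube([5500, 200, 3000]);
translate([0, 200, 0]) cube([200, 4100, 3000]);
translate([5300, 200, 0]) cube([200, 4100, 3000]);
translate([2500, 200, 0]) cube([200, 2000, 3000]);
translate([2500, 3200, 0]) cube([200, 1100, 3000]);


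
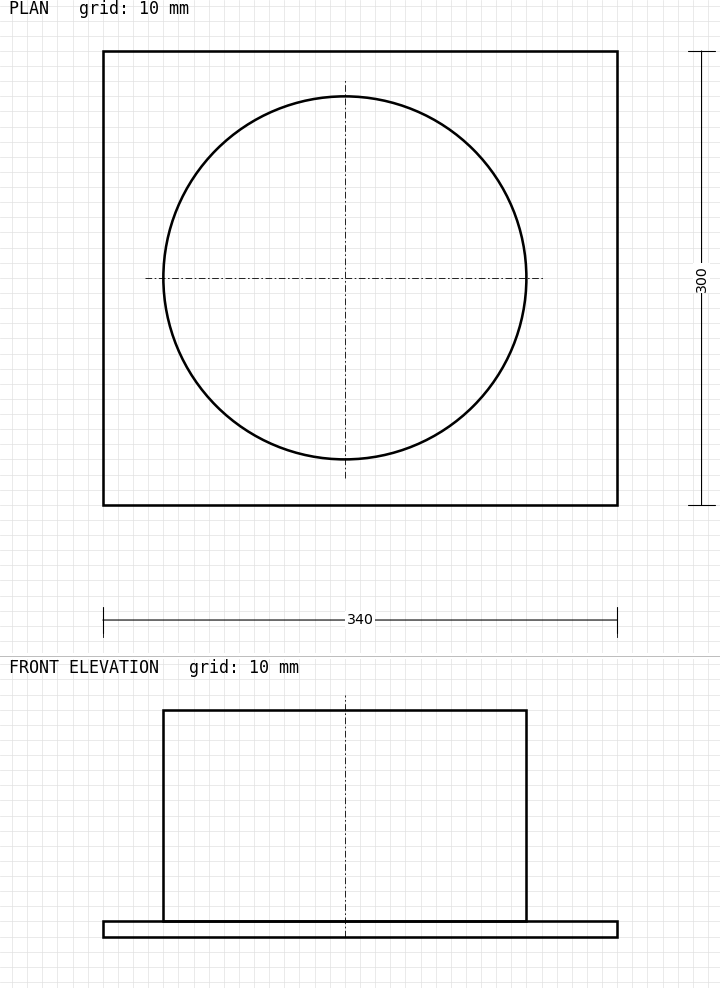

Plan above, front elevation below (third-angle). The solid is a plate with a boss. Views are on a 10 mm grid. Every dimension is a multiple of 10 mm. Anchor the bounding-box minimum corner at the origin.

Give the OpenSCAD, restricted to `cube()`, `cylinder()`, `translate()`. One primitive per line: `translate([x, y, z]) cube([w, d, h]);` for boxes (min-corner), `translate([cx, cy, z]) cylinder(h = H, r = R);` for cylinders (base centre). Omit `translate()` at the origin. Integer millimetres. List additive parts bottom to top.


cube([340, 300, 10]);
translate([160, 150, 10]) cylinder(h = 140, r = 120);


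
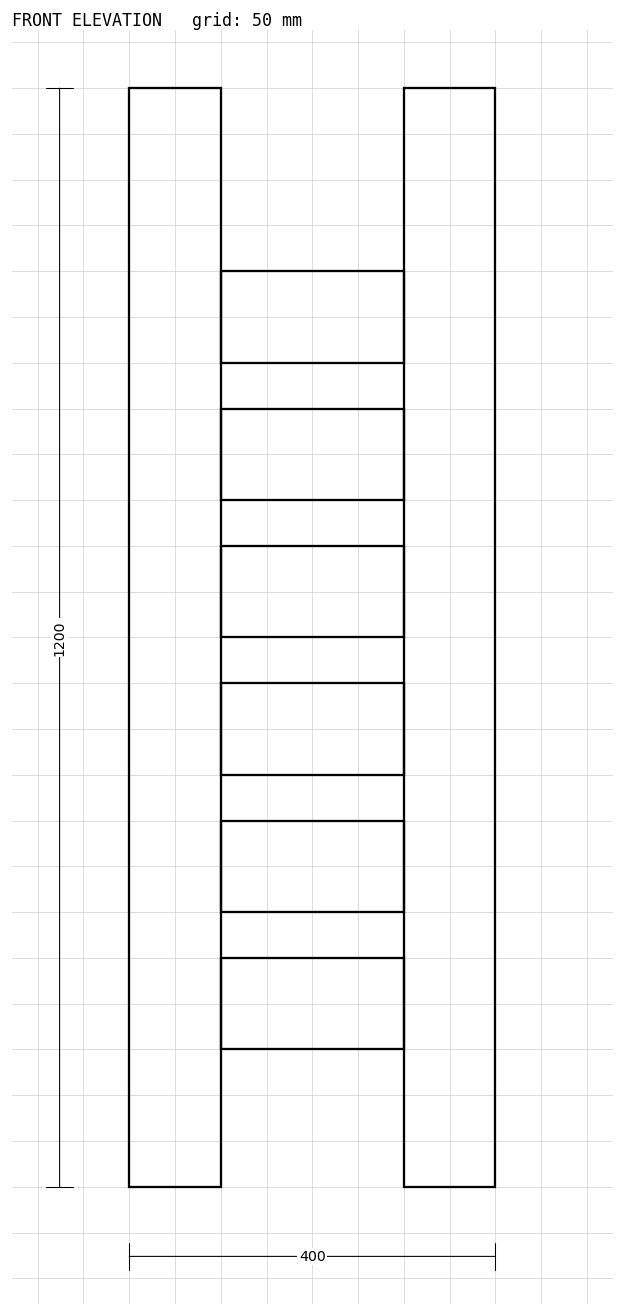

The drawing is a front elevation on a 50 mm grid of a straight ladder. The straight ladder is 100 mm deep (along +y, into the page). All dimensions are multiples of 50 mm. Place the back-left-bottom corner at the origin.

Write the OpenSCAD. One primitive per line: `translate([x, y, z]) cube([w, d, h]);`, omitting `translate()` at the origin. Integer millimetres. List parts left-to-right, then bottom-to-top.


cube([100, 100, 1200]);
translate([100, 0, 150]) cube([200, 100, 100]);
translate([100, 0, 300]) cube([200, 100, 100]);
translate([100, 0, 450]) cube([200, 100, 100]);
translate([100, 0, 600]) cube([200, 100, 100]);
translate([100, 0, 750]) cube([200, 100, 100]);
translate([100, 0, 900]) cube([200, 100, 100]);
translate([300, 0, 0]) cube([100, 100, 1200]);
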